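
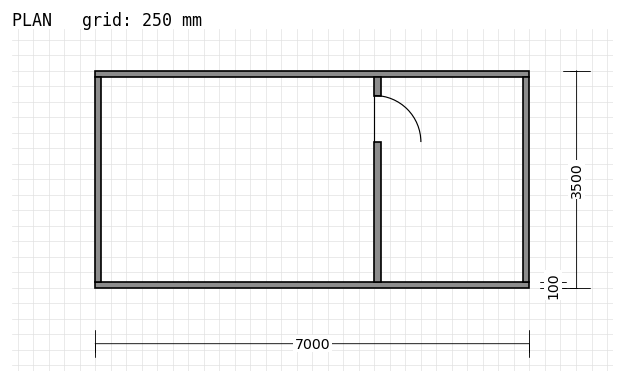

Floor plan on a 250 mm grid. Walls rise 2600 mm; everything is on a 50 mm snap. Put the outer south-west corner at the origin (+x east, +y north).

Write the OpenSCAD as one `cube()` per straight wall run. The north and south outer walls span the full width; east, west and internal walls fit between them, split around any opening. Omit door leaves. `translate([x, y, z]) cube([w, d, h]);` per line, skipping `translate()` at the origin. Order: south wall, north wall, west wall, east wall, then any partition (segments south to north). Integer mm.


cube([7000, 100, 2600]);
translate([0, 3400, 0]) cube([7000, 100, 2600]);
translate([0, 100, 0]) cube([100, 3300, 2600]);
translate([6900, 100, 0]) cube([100, 3300, 2600]);
translate([4500, 100, 0]) cube([100, 2250, 2600]);
translate([4500, 3100, 0]) cube([100, 300, 2600]);


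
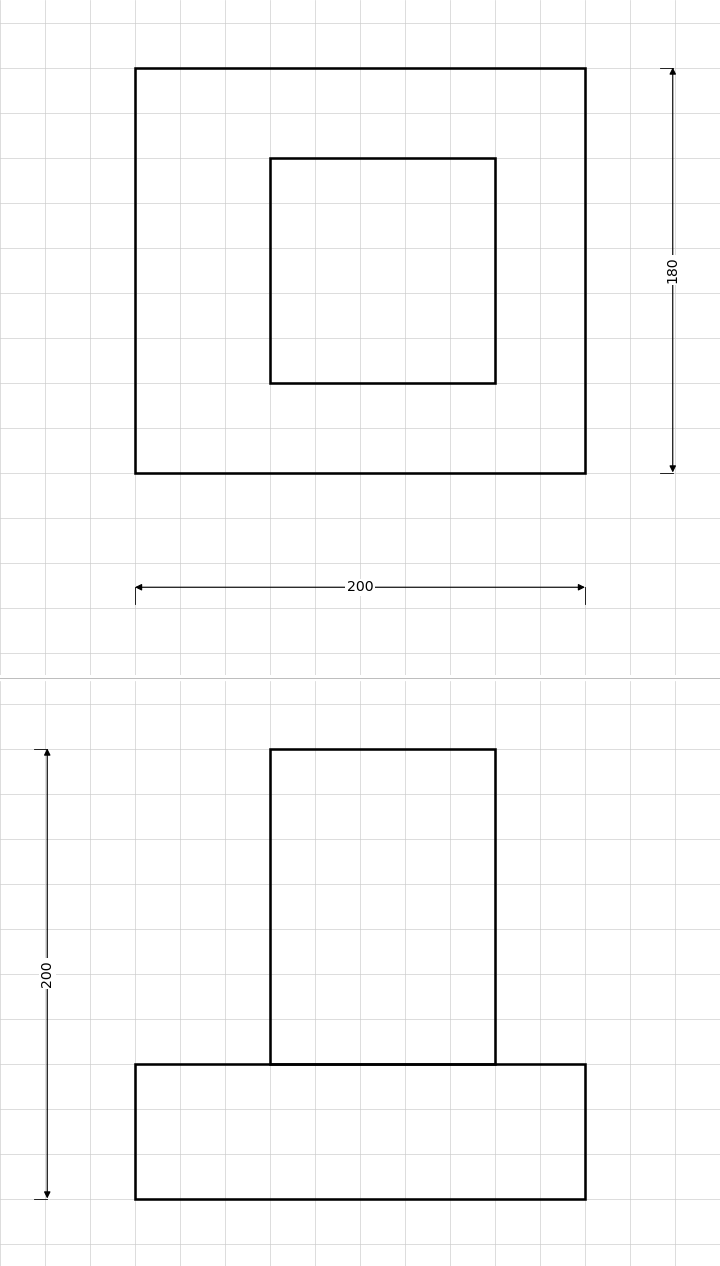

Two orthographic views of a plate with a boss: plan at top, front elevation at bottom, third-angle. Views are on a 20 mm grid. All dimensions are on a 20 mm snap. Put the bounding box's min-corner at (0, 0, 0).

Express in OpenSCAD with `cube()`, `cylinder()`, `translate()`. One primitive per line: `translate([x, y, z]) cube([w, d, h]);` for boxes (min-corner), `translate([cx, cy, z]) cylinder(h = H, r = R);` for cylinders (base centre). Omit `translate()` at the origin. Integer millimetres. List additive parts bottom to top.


cube([200, 180, 60]);
translate([60, 40, 60]) cube([100, 100, 140]);


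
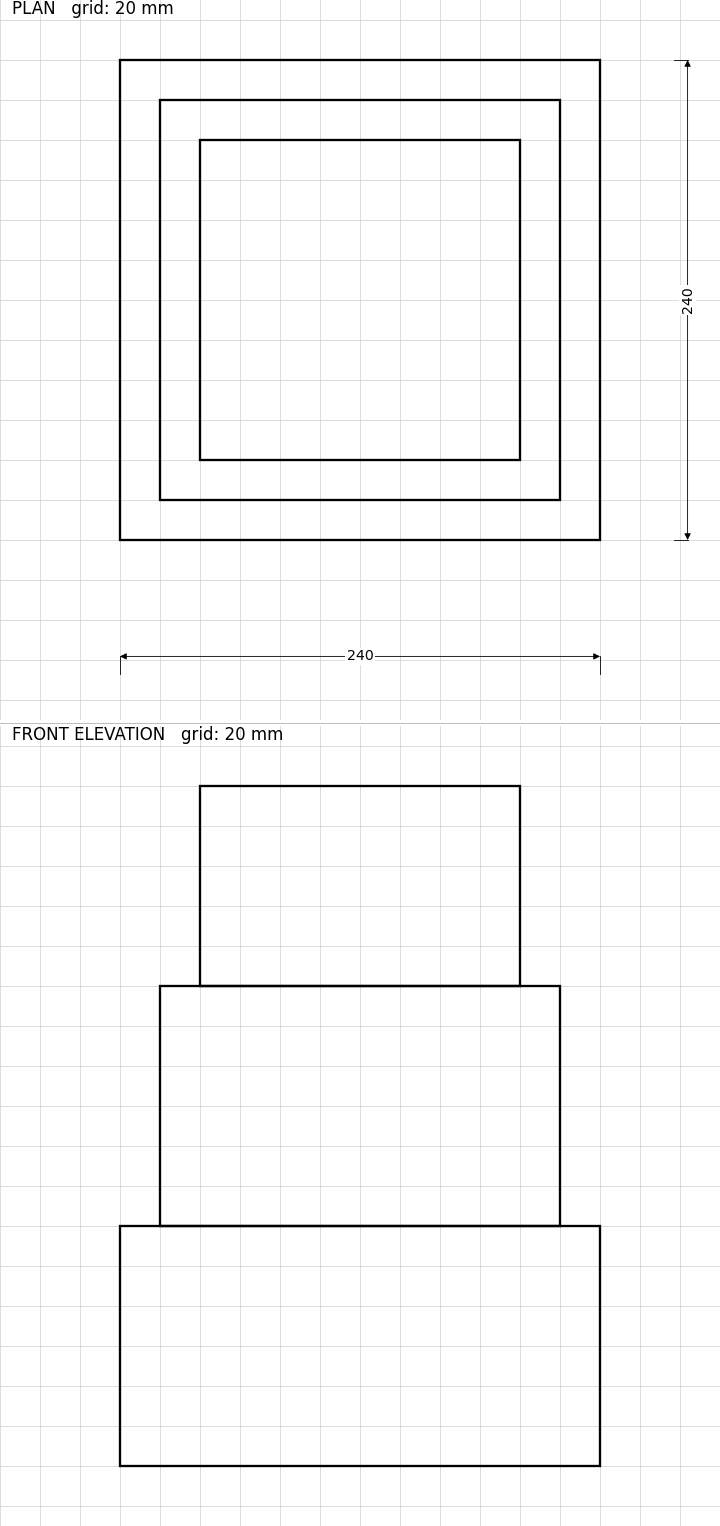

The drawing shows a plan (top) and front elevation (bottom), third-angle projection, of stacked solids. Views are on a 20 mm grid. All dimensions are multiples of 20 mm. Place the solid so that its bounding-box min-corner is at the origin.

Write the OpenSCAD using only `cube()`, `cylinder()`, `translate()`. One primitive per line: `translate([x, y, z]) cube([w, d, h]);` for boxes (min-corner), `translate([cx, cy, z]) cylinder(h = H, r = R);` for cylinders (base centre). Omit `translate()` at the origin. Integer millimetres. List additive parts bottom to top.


cube([240, 240, 120]);
translate([20, 20, 120]) cube([200, 200, 120]);
translate([40, 40, 240]) cube([160, 160, 100]);


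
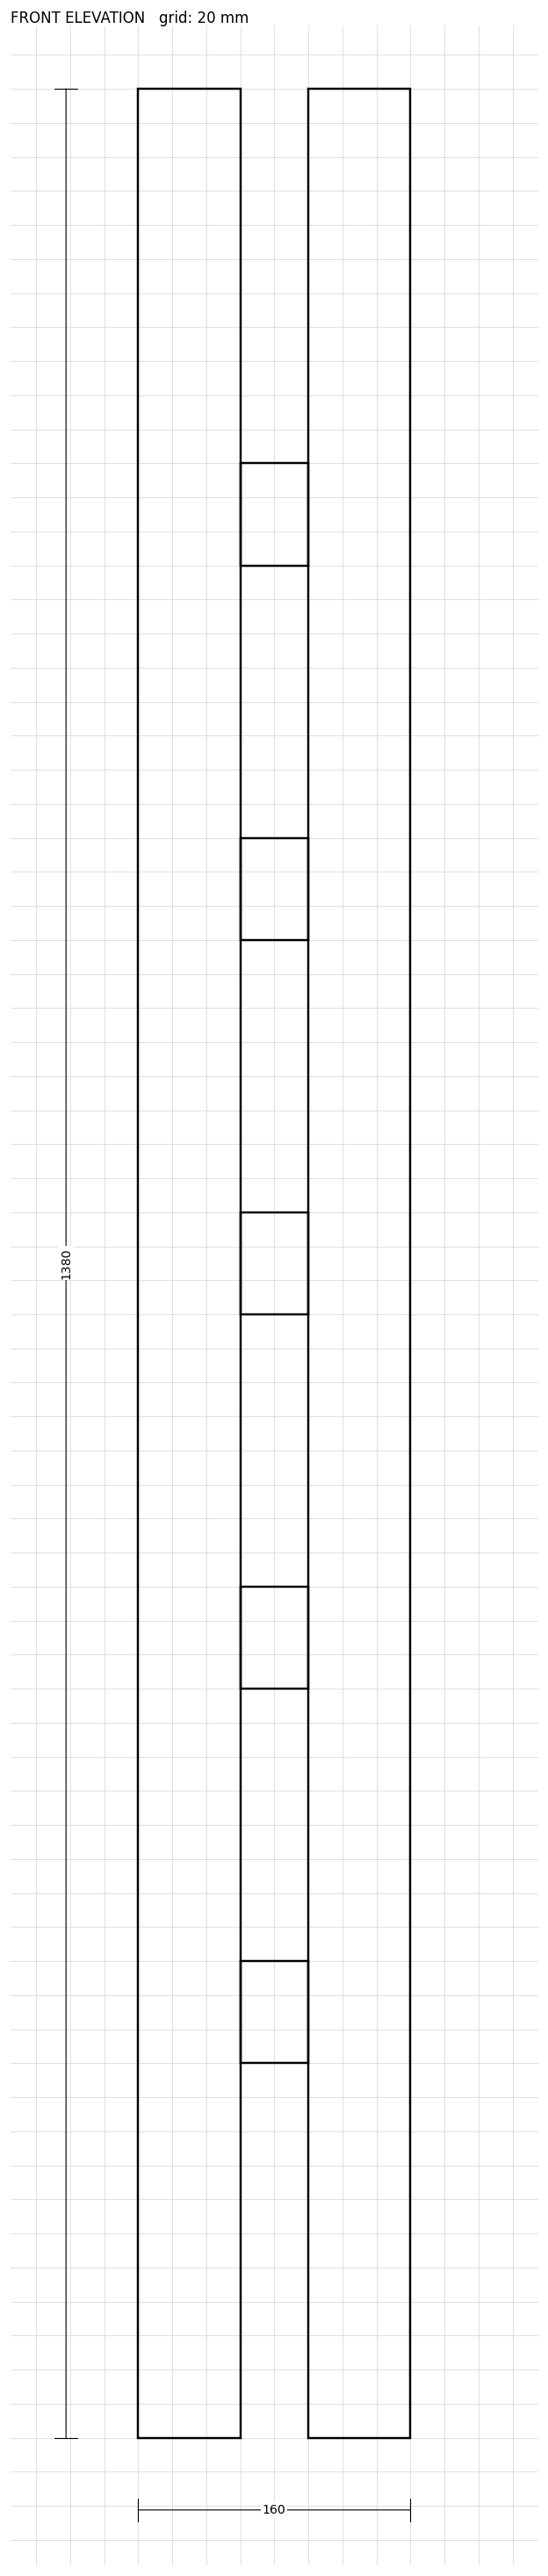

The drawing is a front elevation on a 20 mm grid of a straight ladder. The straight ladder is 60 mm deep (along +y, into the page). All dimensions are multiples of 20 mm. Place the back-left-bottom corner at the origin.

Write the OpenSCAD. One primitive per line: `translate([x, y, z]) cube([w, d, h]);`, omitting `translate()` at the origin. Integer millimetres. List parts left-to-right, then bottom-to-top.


cube([60, 60, 1380]);
translate([60, 0, 220]) cube([40, 60, 60]);
translate([60, 0, 440]) cube([40, 60, 60]);
translate([60, 0, 660]) cube([40, 60, 60]);
translate([60, 0, 880]) cube([40, 60, 60]);
translate([60, 0, 1100]) cube([40, 60, 60]);
translate([100, 0, 0]) cube([60, 60, 1380]);


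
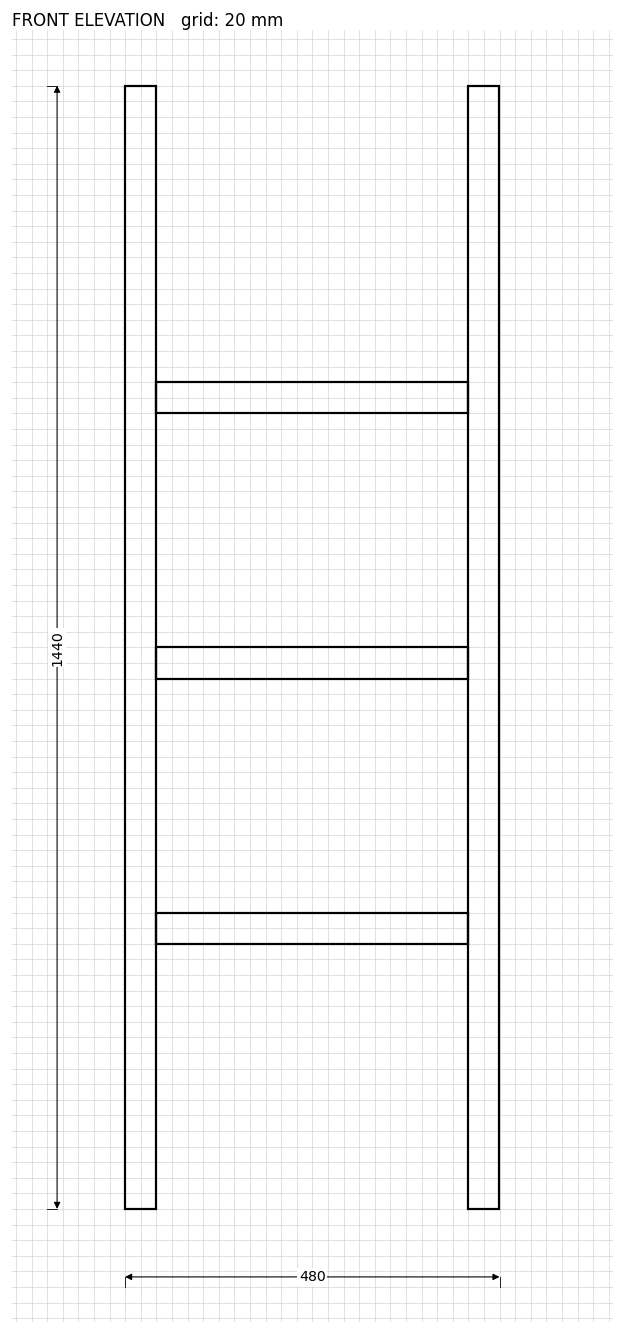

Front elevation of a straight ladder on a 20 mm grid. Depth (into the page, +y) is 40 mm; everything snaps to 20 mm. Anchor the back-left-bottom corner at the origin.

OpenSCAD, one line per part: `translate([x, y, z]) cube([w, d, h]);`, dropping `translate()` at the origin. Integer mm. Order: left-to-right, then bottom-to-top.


cube([40, 40, 1440]);
translate([40, 0, 340]) cube([400, 40, 40]);
translate([40, 0, 680]) cube([400, 40, 40]);
translate([40, 0, 1020]) cube([400, 40, 40]);
translate([440, 0, 0]) cube([40, 40, 1440]);


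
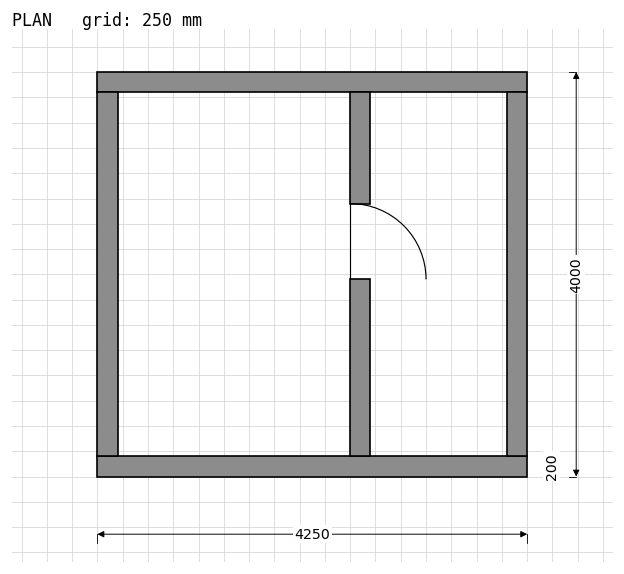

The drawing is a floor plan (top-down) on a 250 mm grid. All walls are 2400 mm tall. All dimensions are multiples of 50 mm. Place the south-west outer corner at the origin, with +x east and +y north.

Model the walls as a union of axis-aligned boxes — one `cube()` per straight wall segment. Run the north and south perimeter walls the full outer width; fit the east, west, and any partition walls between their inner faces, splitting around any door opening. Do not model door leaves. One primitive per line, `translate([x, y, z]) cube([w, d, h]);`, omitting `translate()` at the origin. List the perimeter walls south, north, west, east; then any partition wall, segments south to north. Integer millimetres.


cube([4250, 200, 2400]);
translate([0, 3800, 0]) cube([4250, 200, 2400]);
translate([0, 200, 0]) cube([200, 3600, 2400]);
translate([4050, 200, 0]) cube([200, 3600, 2400]);
translate([2500, 200, 0]) cube([200, 1750, 2400]);
translate([2500, 2700, 0]) cube([200, 1100, 2400]);


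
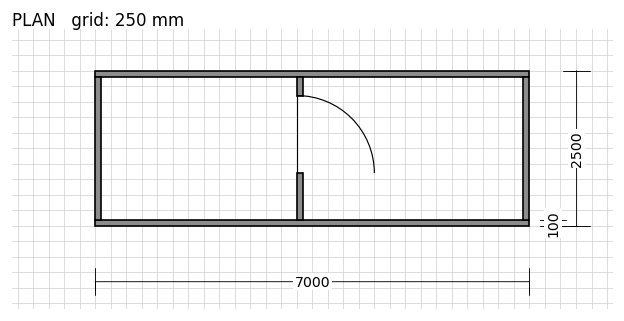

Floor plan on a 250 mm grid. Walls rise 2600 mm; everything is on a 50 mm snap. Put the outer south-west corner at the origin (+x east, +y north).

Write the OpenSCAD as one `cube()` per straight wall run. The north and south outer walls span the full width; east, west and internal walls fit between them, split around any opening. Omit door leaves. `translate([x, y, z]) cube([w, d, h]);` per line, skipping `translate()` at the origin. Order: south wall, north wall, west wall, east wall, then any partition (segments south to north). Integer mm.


cube([7000, 100, 2600]);
translate([0, 2400, 0]) cube([7000, 100, 2600]);
translate([0, 100, 0]) cube([100, 2300, 2600]);
translate([6900, 100, 0]) cube([100, 2300, 2600]);
translate([3250, 100, 0]) cube([100, 750, 2600]);
translate([3250, 2100, 0]) cube([100, 300, 2600]);


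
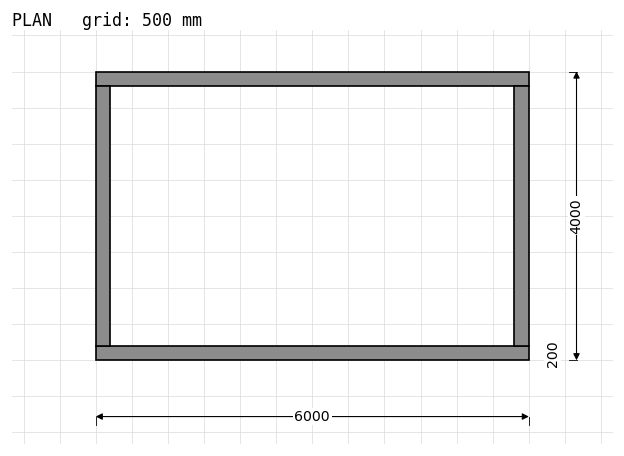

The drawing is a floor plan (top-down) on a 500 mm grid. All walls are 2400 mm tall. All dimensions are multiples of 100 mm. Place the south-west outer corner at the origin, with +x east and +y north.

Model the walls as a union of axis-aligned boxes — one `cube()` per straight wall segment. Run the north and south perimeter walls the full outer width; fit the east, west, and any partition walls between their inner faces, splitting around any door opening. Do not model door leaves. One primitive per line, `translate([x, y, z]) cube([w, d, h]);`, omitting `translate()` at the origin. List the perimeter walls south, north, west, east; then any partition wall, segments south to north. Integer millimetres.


cube([6000, 200, 2400]);
translate([0, 3800, 0]) cube([6000, 200, 2400]);
translate([0, 200, 0]) cube([200, 3600, 2400]);
translate([5800, 200, 0]) cube([200, 3600, 2400]);


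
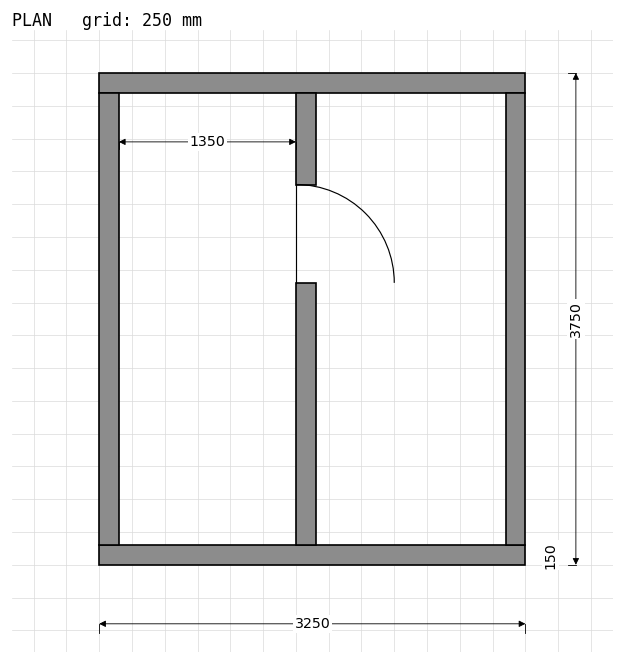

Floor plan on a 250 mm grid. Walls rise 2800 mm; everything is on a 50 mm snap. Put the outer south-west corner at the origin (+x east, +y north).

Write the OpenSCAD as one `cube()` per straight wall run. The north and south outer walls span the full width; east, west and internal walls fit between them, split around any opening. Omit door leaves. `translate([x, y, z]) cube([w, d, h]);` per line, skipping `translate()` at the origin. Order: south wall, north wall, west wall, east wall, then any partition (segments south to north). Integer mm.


cube([3250, 150, 2800]);
translate([0, 3600, 0]) cube([3250, 150, 2800]);
translate([0, 150, 0]) cube([150, 3450, 2800]);
translate([3100, 150, 0]) cube([150, 3450, 2800]);
translate([1500, 150, 0]) cube([150, 2000, 2800]);
translate([1500, 2900, 0]) cube([150, 700, 2800]);


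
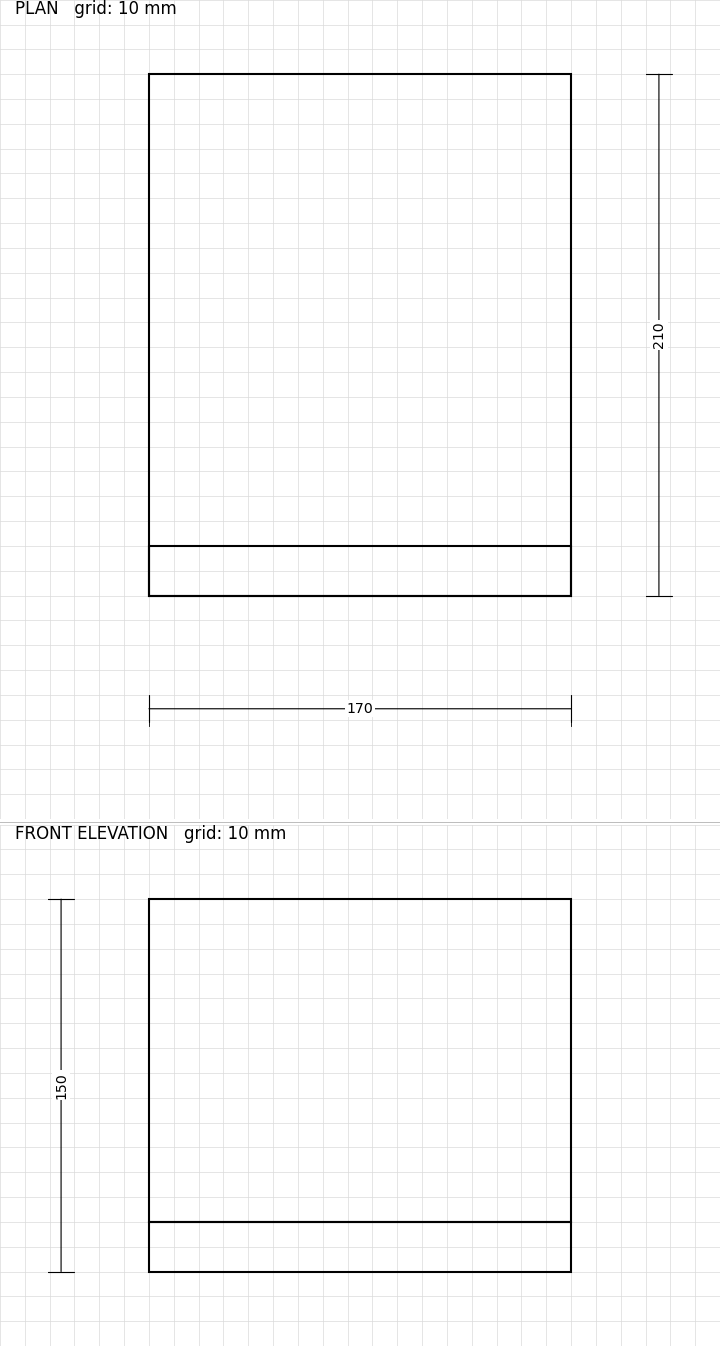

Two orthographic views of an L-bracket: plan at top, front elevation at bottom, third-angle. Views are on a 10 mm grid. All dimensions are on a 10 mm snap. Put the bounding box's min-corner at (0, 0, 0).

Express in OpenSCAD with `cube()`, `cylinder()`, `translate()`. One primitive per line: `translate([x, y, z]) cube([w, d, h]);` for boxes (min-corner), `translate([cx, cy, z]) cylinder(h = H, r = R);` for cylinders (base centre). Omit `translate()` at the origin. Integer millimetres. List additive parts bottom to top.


cube([170, 210, 20]);
translate([0, 0, 20]) cube([170, 20, 130]);


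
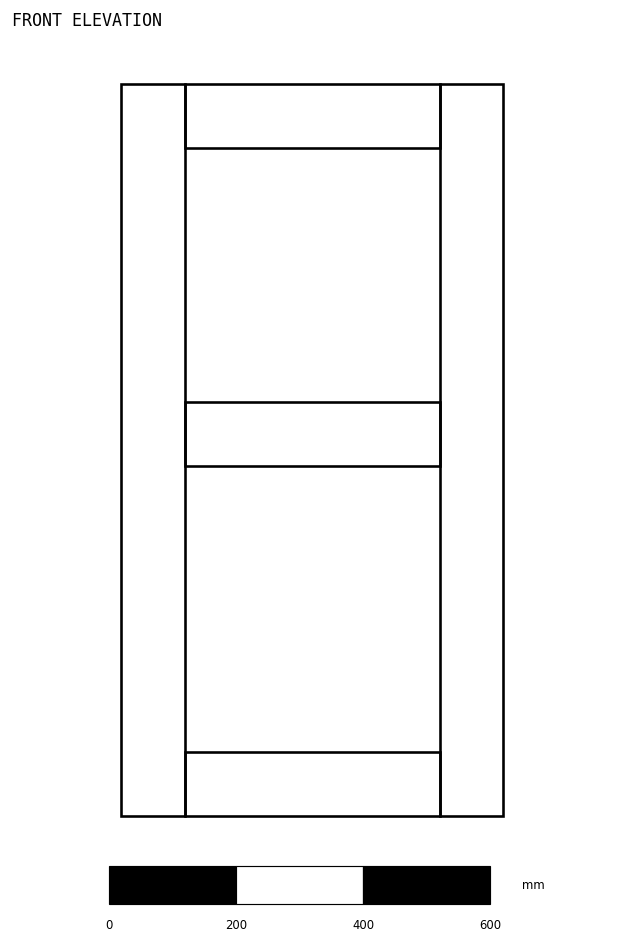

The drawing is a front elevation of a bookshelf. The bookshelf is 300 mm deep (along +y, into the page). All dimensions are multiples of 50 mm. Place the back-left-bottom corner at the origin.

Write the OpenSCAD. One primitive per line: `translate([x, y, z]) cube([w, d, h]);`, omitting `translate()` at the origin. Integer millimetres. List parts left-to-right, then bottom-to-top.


cube([100, 300, 1150]);
translate([100, 0, 0]) cube([400, 300, 100]);
translate([100, 0, 550]) cube([400, 300, 100]);
translate([100, 0, 1050]) cube([400, 300, 100]);
translate([500, 0, 0]) cube([100, 300, 1150]);


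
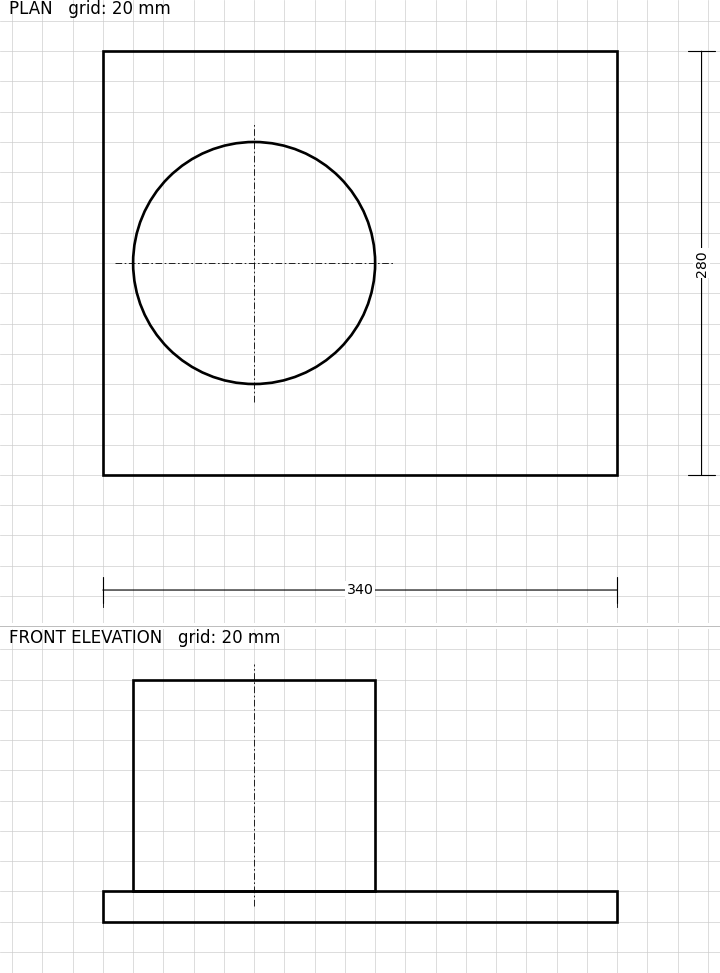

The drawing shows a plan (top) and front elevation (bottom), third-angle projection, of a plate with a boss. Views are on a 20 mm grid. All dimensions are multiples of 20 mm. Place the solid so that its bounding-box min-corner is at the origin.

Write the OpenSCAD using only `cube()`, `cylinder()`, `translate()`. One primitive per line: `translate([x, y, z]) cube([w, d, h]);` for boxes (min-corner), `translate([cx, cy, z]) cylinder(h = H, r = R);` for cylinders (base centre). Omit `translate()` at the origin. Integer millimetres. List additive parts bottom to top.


cube([340, 280, 20]);
translate([100, 140, 20]) cylinder(h = 140, r = 80);


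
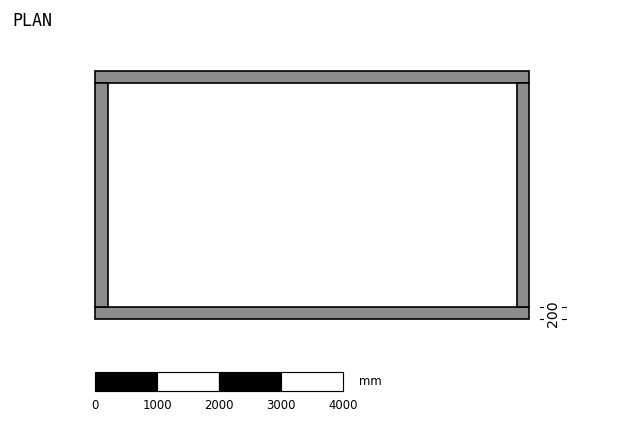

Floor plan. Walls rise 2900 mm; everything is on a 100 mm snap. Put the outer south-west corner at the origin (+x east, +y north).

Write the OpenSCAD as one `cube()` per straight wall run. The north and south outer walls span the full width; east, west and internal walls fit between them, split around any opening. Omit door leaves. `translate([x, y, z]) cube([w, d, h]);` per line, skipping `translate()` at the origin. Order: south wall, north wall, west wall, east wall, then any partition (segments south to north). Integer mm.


cube([7000, 200, 2900]);
translate([0, 3800, 0]) cube([7000, 200, 2900]);
translate([0, 200, 0]) cube([200, 3600, 2900]);
translate([6800, 200, 0]) cube([200, 3600, 2900]);


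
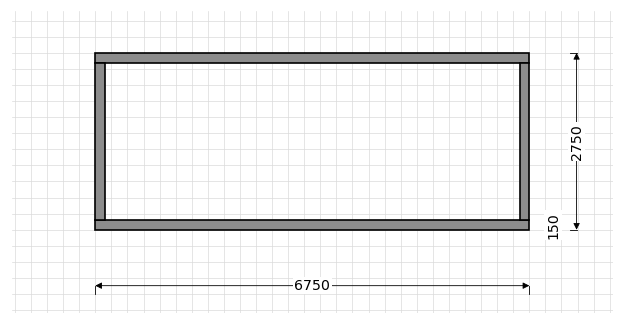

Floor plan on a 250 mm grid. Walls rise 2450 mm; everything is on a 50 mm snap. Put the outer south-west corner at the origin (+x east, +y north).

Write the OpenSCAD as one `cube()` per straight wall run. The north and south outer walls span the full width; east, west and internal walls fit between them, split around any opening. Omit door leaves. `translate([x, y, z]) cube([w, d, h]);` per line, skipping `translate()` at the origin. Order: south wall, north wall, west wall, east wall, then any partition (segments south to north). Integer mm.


cube([6750, 150, 2450]);
translate([0, 2600, 0]) cube([6750, 150, 2450]);
translate([0, 150, 0]) cube([150, 2450, 2450]);
translate([6600, 150, 0]) cube([150, 2450, 2450]);


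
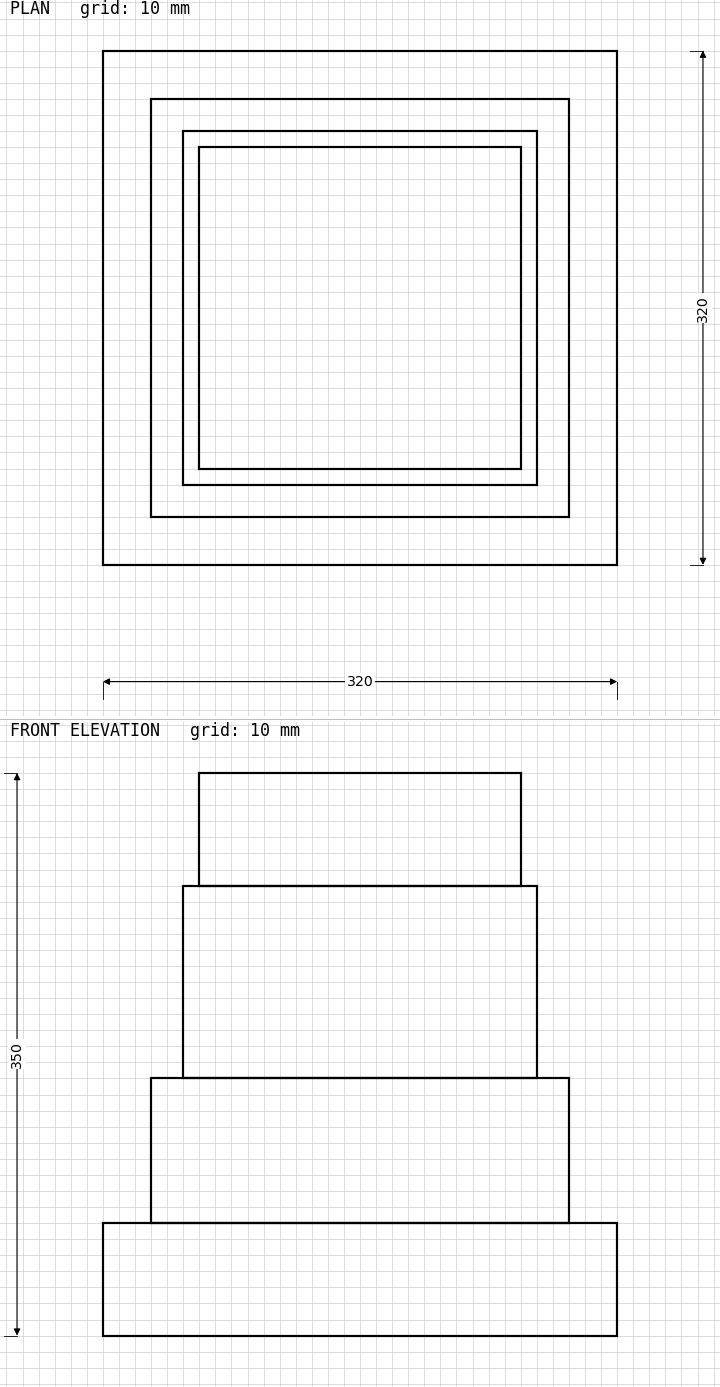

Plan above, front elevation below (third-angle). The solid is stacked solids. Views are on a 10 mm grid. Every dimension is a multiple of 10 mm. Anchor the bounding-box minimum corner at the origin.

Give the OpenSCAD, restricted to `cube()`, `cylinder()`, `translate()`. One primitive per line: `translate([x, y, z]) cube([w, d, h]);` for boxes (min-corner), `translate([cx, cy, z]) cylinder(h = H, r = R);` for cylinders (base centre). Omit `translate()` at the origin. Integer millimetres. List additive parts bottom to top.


cube([320, 320, 70]);
translate([30, 30, 70]) cube([260, 260, 90]);
translate([50, 50, 160]) cube([220, 220, 120]);
translate([60, 60, 280]) cube([200, 200, 70]);


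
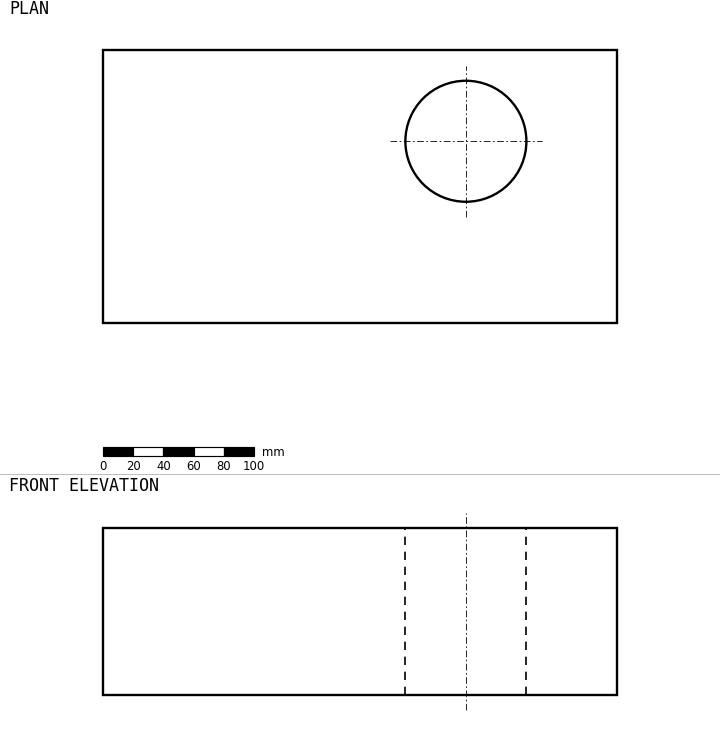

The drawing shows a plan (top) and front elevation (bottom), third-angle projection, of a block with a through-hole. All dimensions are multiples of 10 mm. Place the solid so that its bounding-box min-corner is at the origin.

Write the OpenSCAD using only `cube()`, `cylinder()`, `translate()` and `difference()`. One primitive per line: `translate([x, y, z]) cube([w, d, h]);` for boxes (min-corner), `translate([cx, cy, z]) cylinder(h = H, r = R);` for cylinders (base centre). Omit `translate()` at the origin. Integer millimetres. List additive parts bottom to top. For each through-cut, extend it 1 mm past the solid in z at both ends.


difference() {
  cube([340, 180, 110]);
  translate([240, 120, -1]) cylinder(h = 112, r = 40);
}


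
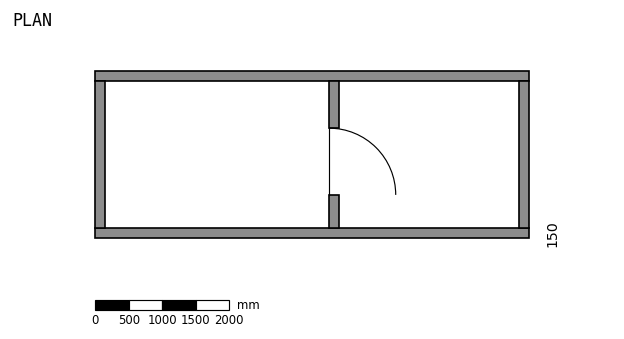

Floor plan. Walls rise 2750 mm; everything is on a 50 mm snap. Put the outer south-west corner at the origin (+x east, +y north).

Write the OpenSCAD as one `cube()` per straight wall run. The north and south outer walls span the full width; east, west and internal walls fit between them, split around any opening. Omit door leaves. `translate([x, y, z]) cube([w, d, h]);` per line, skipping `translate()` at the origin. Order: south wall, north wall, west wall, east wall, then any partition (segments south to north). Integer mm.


cube([6500, 150, 2750]);
translate([0, 2350, 0]) cube([6500, 150, 2750]);
translate([0, 150, 0]) cube([150, 2200, 2750]);
translate([6350, 150, 0]) cube([150, 2200, 2750]);
translate([3500, 150, 0]) cube([150, 500, 2750]);
translate([3500, 1650, 0]) cube([150, 700, 2750]);


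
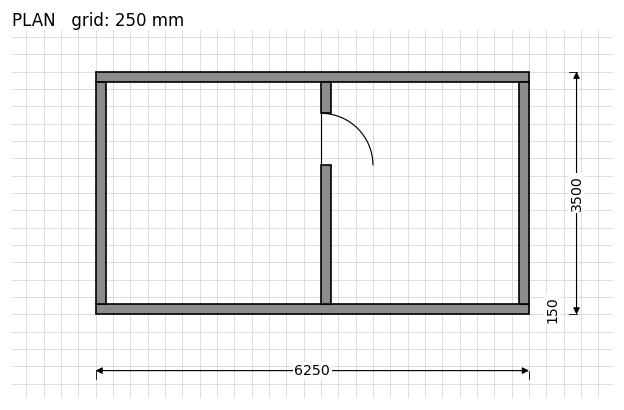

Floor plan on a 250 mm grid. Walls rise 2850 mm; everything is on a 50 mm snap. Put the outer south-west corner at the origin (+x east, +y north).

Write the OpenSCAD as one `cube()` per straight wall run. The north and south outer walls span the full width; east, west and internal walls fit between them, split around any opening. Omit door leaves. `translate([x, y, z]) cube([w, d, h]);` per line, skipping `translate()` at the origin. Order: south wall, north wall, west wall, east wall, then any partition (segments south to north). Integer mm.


cube([6250, 150, 2850]);
translate([0, 3350, 0]) cube([6250, 150, 2850]);
translate([0, 150, 0]) cube([150, 3200, 2850]);
translate([6100, 150, 0]) cube([150, 3200, 2850]);
translate([3250, 150, 0]) cube([150, 2000, 2850]);
translate([3250, 2900, 0]) cube([150, 450, 2850]);


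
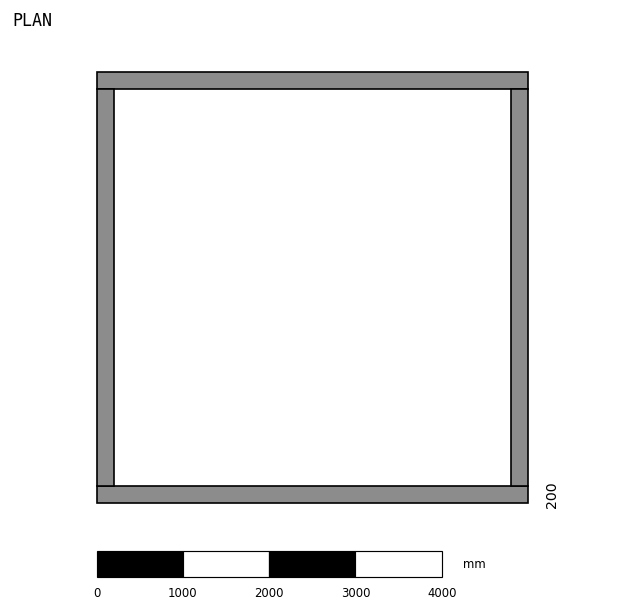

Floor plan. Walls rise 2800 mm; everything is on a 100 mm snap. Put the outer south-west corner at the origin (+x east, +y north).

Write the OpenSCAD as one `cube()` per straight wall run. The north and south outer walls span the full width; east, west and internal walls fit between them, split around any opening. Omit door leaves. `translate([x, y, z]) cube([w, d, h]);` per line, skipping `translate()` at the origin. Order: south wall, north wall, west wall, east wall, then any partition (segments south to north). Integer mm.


cube([5000, 200, 2800]);
translate([0, 4800, 0]) cube([5000, 200, 2800]);
translate([0, 200, 0]) cube([200, 4600, 2800]);
translate([4800, 200, 0]) cube([200, 4600, 2800]);


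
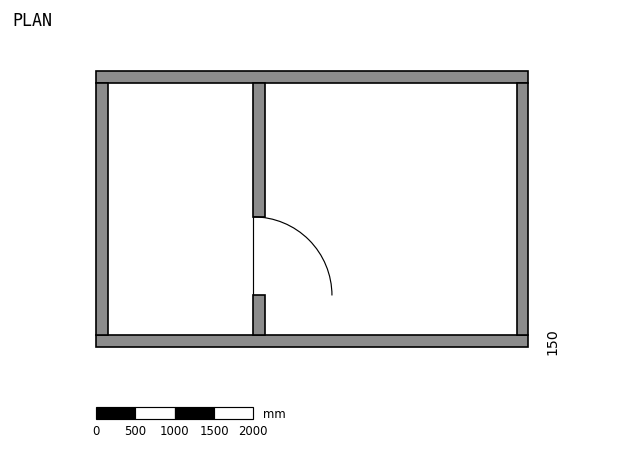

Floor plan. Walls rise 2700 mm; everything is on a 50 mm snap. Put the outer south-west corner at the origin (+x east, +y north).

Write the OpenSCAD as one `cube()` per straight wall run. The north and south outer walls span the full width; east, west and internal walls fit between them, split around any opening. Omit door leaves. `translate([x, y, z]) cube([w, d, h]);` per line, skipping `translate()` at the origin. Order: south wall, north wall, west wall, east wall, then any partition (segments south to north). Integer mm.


cube([5500, 150, 2700]);
translate([0, 3350, 0]) cube([5500, 150, 2700]);
translate([0, 150, 0]) cube([150, 3200, 2700]);
translate([5350, 150, 0]) cube([150, 3200, 2700]);
translate([2000, 150, 0]) cube([150, 500, 2700]);
translate([2000, 1650, 0]) cube([150, 1700, 2700]);


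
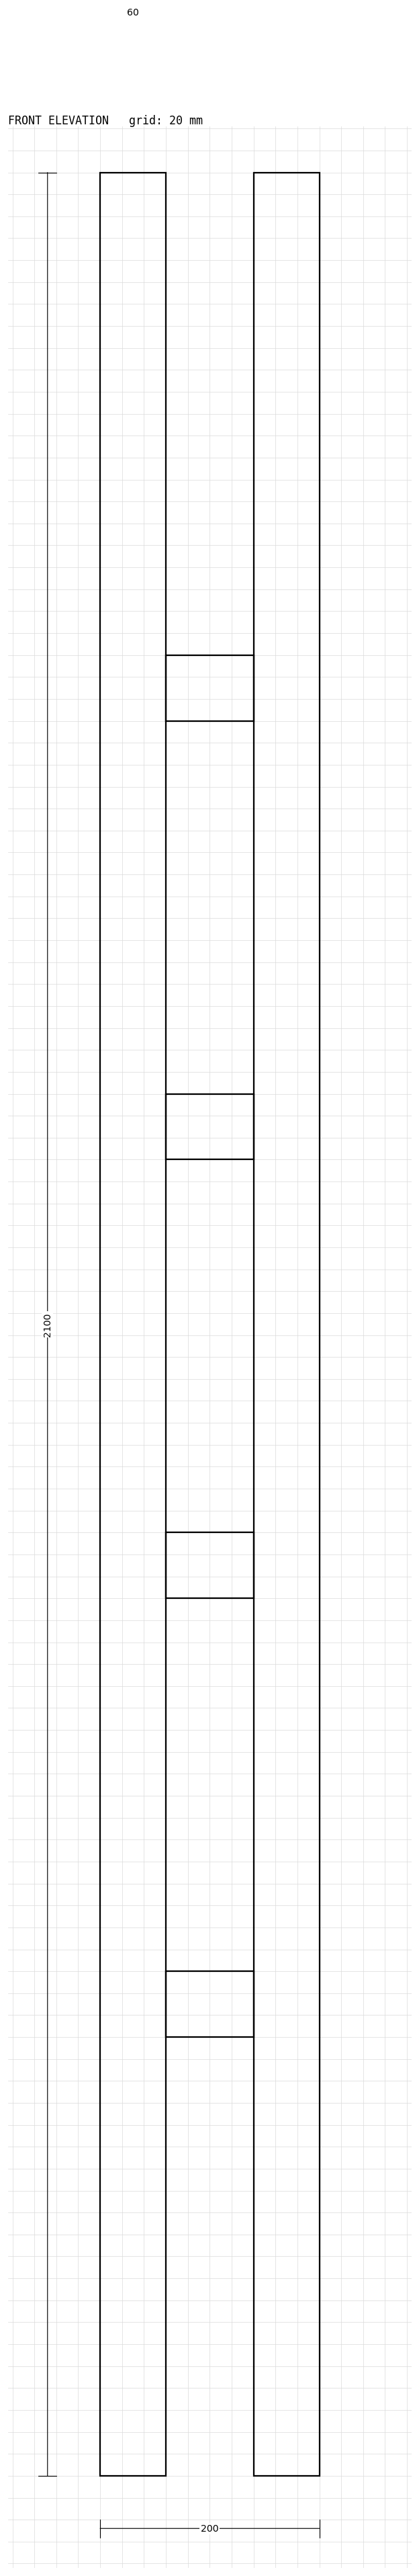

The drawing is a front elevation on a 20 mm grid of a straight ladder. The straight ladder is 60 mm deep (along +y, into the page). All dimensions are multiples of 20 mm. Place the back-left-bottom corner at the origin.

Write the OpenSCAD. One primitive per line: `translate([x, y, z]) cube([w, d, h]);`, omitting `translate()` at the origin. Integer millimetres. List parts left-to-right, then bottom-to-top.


cube([60, 60, 2100]);
translate([60, 0, 400]) cube([80, 60, 60]);
translate([60, 0, 800]) cube([80, 60, 60]);
translate([60, 0, 1200]) cube([80, 60, 60]);
translate([60, 0, 1600]) cube([80, 60, 60]);
translate([140, 0, 0]) cube([60, 60, 2100]);


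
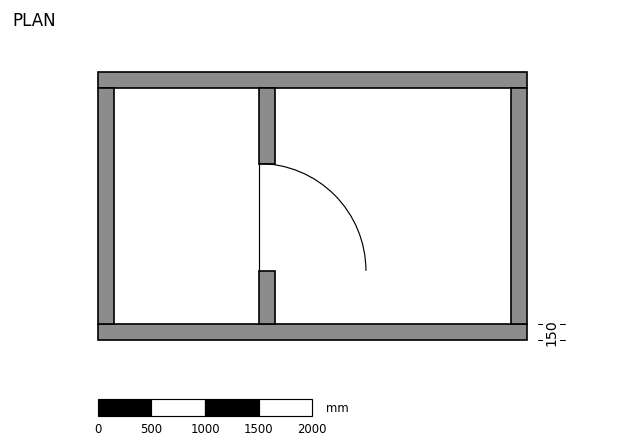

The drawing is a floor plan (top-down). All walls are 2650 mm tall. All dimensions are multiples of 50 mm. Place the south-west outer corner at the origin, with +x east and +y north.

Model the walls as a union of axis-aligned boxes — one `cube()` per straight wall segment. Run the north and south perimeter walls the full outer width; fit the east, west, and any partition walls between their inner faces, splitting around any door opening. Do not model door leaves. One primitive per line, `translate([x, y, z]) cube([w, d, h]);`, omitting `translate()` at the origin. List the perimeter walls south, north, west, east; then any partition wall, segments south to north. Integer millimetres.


cube([4000, 150, 2650]);
translate([0, 2350, 0]) cube([4000, 150, 2650]);
translate([0, 150, 0]) cube([150, 2200, 2650]);
translate([3850, 150, 0]) cube([150, 2200, 2650]);
translate([1500, 150, 0]) cube([150, 500, 2650]);
translate([1500, 1650, 0]) cube([150, 700, 2650]);


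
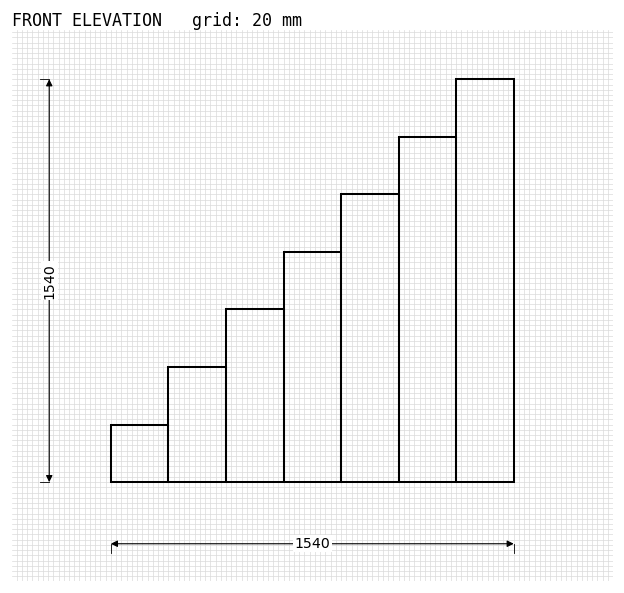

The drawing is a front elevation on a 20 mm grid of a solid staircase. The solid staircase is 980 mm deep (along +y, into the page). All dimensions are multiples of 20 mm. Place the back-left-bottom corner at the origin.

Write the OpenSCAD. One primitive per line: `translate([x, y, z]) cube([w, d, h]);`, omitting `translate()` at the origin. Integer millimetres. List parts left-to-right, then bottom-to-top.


cube([220, 980, 220]);
translate([220, 0, 0]) cube([220, 980, 440]);
translate([440, 0, 0]) cube([220, 980, 660]);
translate([660, 0, 0]) cube([220, 980, 880]);
translate([880, 0, 0]) cube([220, 980, 1100]);
translate([1100, 0, 0]) cube([220, 980, 1320]);
translate([1320, 0, 0]) cube([220, 980, 1540]);


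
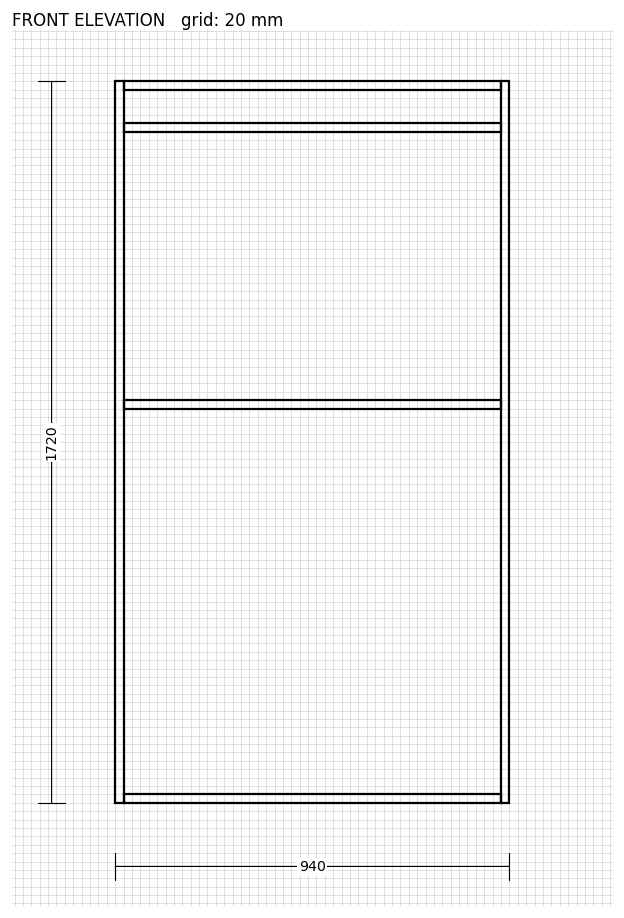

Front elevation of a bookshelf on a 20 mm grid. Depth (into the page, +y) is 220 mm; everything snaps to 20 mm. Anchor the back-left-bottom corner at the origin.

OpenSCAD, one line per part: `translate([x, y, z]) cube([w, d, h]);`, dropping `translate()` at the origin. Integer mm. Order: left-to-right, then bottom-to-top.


cube([20, 220, 1720]);
translate([20, 0, 0]) cube([900, 220, 20]);
translate([20, 0, 940]) cube([900, 220, 20]);
translate([20, 0, 1600]) cube([900, 220, 20]);
translate([20, 0, 1700]) cube([900, 220, 20]);
translate([920, 0, 0]) cube([20, 220, 1720]);


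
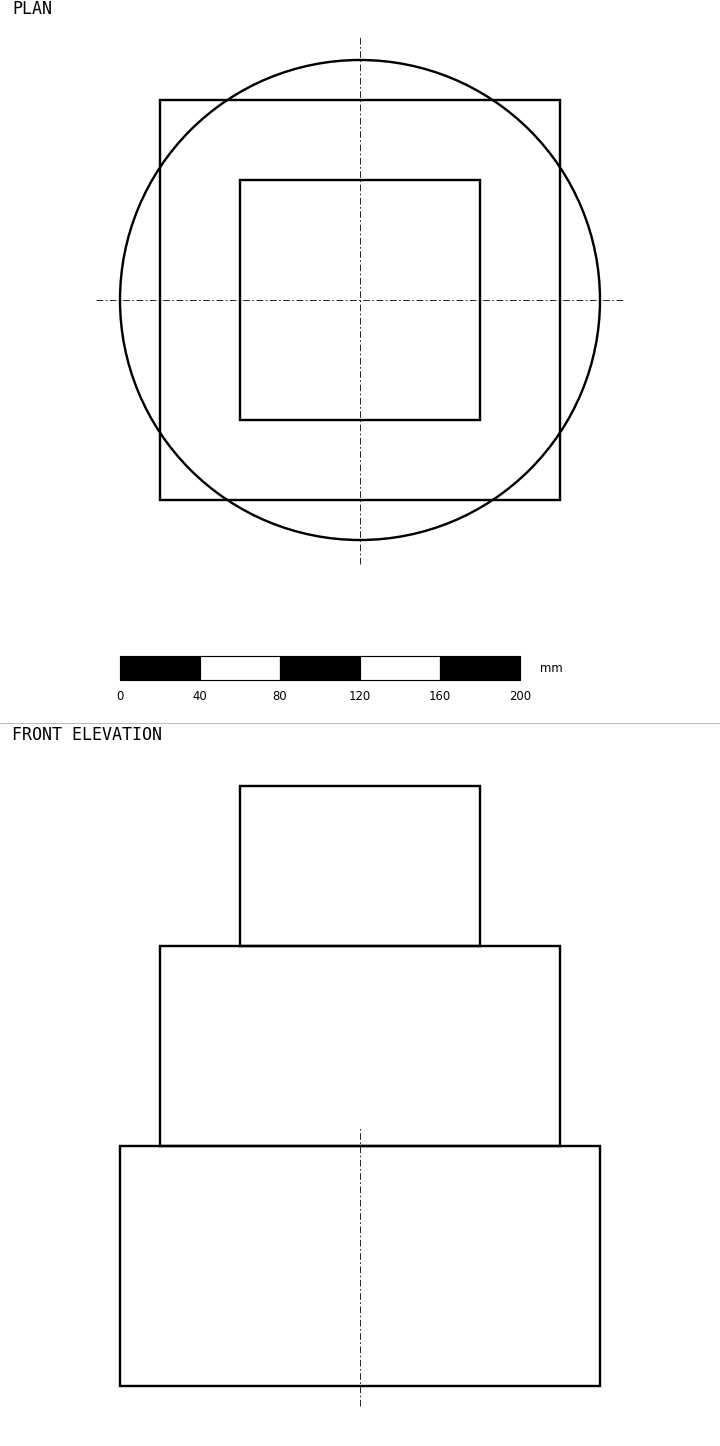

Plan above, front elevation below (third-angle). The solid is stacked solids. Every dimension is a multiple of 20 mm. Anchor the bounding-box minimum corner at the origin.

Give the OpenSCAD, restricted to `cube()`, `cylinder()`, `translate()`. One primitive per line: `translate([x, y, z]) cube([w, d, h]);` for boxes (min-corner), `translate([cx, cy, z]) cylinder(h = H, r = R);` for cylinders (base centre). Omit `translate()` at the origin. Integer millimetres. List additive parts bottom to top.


translate([120, 120, 0]) cylinder(h = 120, r = 120);
translate([20, 20, 120]) cube([200, 200, 100]);
translate([60, 60, 220]) cube([120, 120, 80]);


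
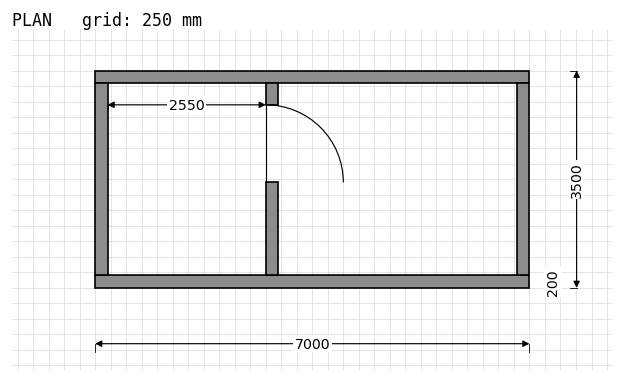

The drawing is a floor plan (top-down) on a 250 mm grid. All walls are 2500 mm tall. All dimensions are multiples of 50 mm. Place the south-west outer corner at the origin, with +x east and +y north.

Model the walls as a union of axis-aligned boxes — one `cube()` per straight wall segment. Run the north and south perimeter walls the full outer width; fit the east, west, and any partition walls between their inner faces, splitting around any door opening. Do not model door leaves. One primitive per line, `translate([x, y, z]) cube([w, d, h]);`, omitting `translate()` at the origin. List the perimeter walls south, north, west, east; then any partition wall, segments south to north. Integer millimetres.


cube([7000, 200, 2500]);
translate([0, 3300, 0]) cube([7000, 200, 2500]);
translate([0, 200, 0]) cube([200, 3100, 2500]);
translate([6800, 200, 0]) cube([200, 3100, 2500]);
translate([2750, 200, 0]) cube([200, 1500, 2500]);
translate([2750, 2950, 0]) cube([200, 350, 2500]);


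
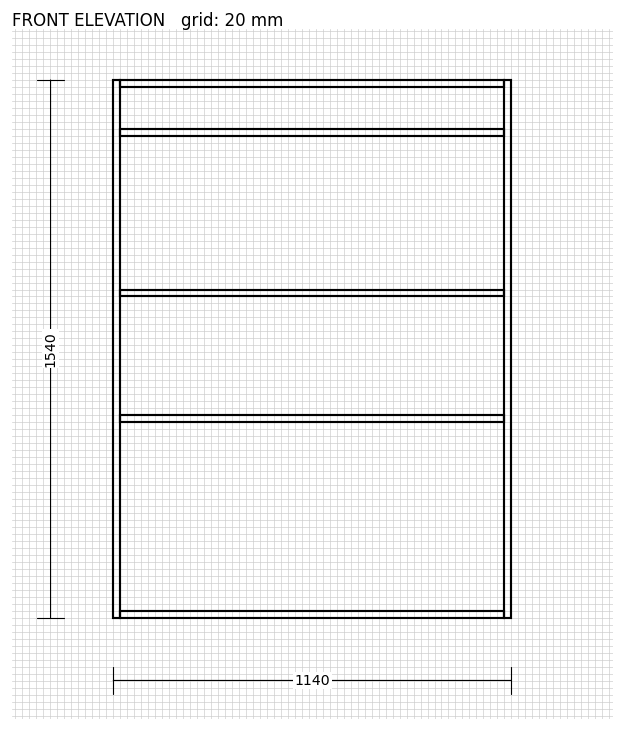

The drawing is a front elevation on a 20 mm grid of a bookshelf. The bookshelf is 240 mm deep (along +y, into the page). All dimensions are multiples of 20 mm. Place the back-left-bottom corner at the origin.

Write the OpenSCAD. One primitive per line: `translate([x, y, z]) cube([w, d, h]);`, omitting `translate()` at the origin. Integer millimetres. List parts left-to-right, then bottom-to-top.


cube([20, 240, 1540]);
translate([20, 0, 0]) cube([1100, 240, 20]);
translate([20, 0, 560]) cube([1100, 240, 20]);
translate([20, 0, 920]) cube([1100, 240, 20]);
translate([20, 0, 1380]) cube([1100, 240, 20]);
translate([20, 0, 1520]) cube([1100, 240, 20]);
translate([1120, 0, 0]) cube([20, 240, 1540]);


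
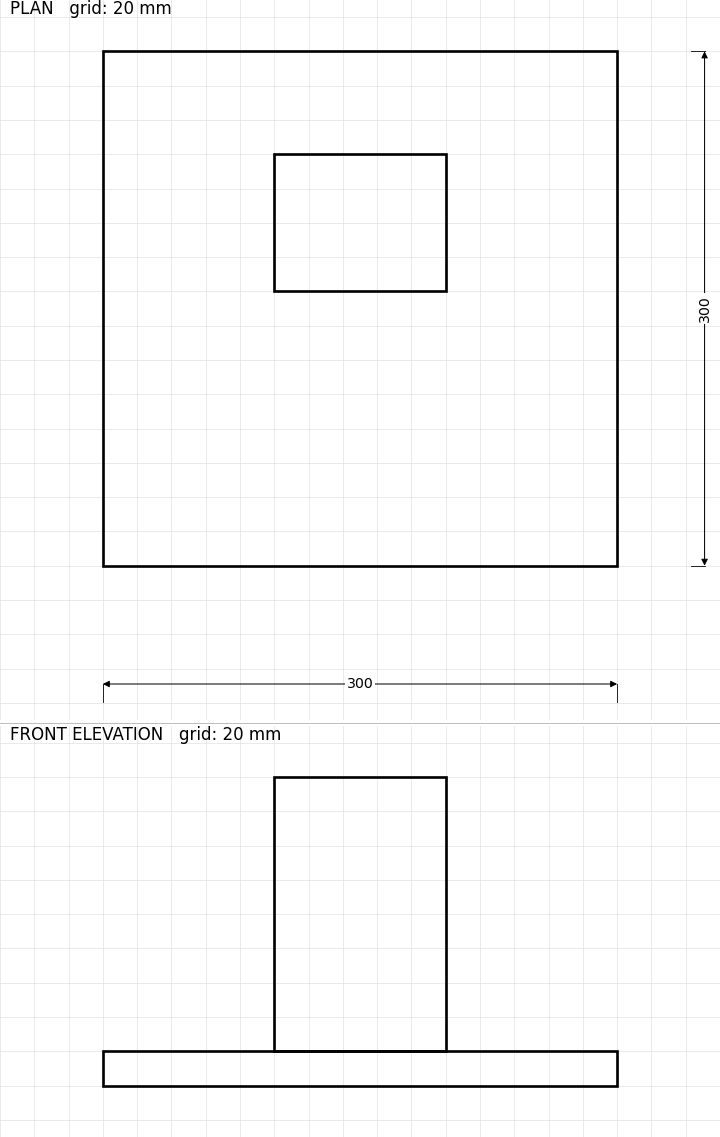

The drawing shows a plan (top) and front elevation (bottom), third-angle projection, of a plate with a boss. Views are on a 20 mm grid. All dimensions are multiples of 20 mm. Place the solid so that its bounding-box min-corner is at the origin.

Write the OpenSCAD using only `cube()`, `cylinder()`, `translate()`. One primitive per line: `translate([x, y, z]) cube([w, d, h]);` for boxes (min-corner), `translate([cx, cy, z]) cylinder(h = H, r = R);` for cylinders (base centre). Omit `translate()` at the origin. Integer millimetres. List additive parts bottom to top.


cube([300, 300, 20]);
translate([100, 160, 20]) cube([100, 80, 160]);


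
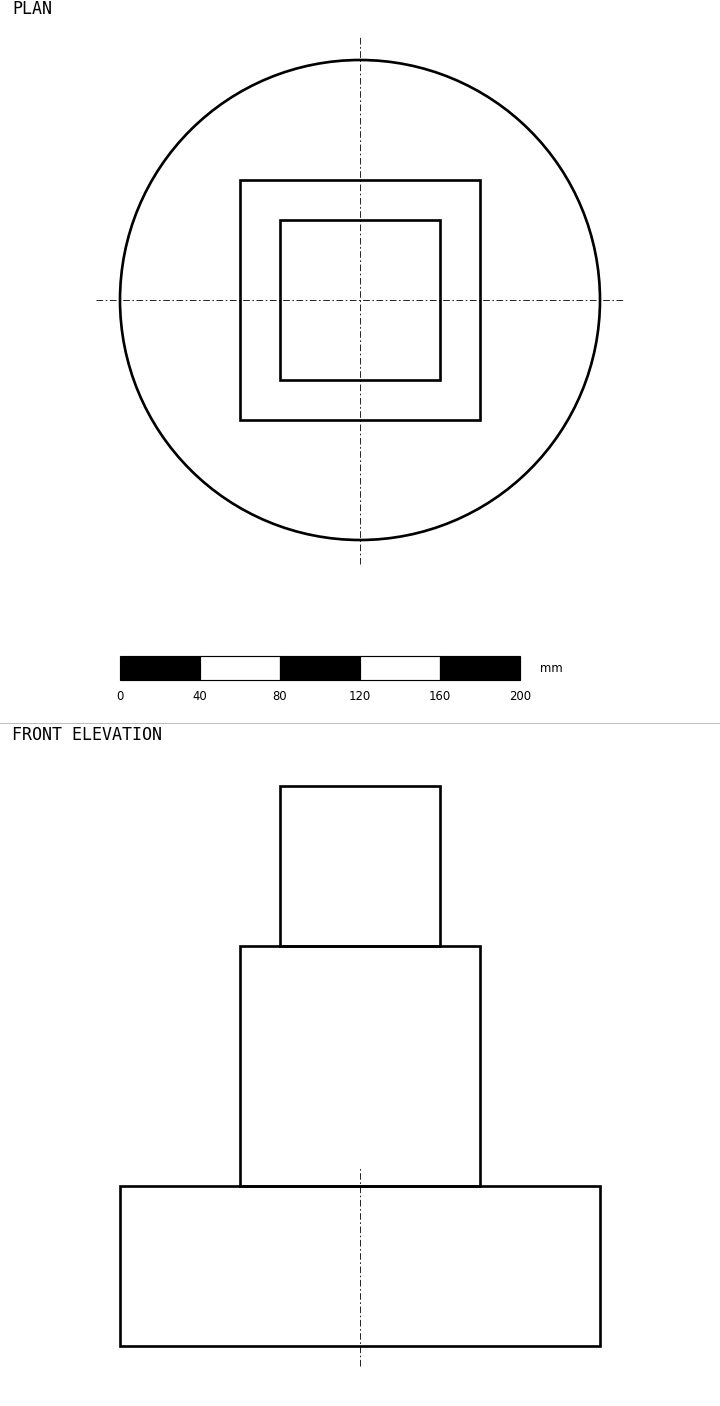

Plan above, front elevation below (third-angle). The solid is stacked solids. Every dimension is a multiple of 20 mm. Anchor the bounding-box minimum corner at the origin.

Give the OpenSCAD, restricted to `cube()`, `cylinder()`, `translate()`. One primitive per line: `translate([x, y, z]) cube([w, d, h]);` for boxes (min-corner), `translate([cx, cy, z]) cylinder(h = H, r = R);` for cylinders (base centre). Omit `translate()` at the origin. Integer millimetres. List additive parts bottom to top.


translate([120, 120, 0]) cylinder(h = 80, r = 120);
translate([60, 60, 80]) cube([120, 120, 120]);
translate([80, 80, 200]) cube([80, 80, 80]);


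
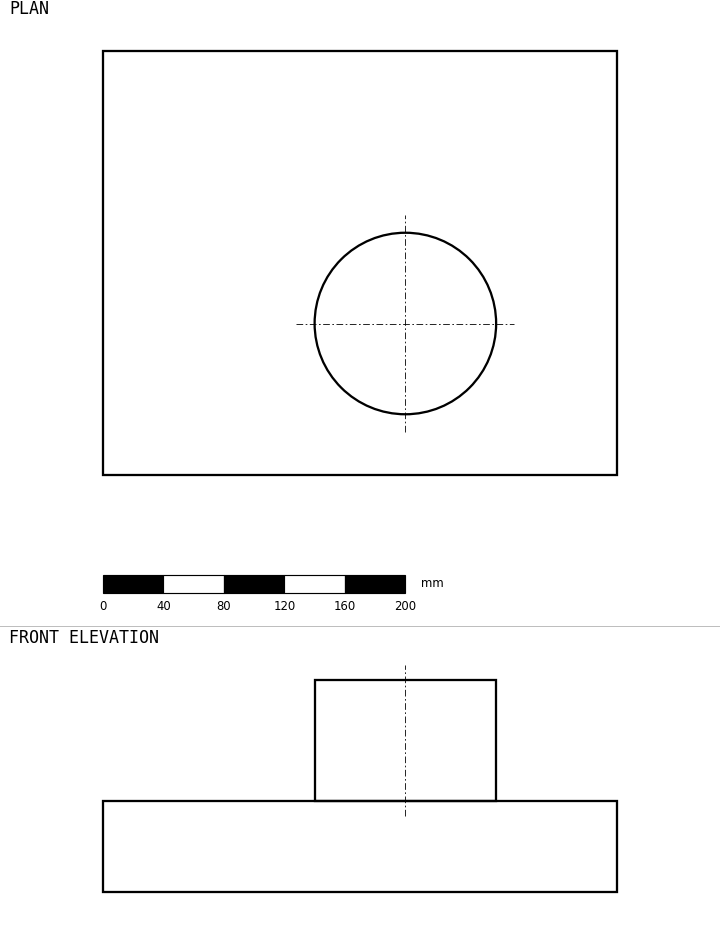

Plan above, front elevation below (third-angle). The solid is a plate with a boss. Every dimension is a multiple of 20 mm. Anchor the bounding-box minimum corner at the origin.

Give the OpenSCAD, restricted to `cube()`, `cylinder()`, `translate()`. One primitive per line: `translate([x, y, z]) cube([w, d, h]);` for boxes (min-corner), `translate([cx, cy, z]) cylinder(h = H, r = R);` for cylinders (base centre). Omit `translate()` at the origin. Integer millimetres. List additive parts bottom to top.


cube([340, 280, 60]);
translate([200, 100, 60]) cylinder(h = 80, r = 60);


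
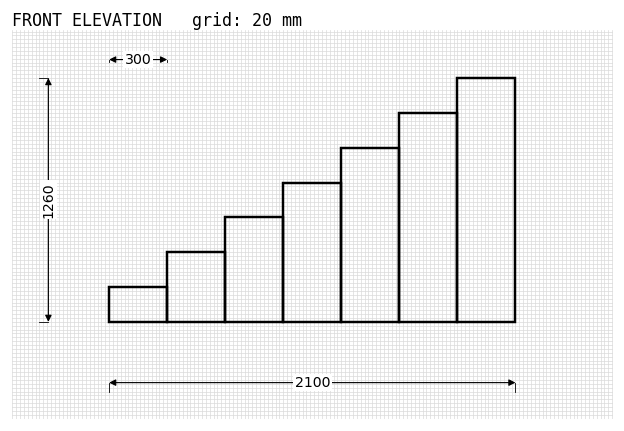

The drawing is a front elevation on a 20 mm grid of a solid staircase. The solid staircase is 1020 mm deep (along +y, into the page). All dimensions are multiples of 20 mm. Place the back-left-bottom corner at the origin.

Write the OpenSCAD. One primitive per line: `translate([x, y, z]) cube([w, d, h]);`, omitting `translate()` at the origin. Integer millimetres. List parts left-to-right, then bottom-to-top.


cube([300, 1020, 180]);
translate([300, 0, 0]) cube([300, 1020, 360]);
translate([600, 0, 0]) cube([300, 1020, 540]);
translate([900, 0, 0]) cube([300, 1020, 720]);
translate([1200, 0, 0]) cube([300, 1020, 900]);
translate([1500, 0, 0]) cube([300, 1020, 1080]);
translate([1800, 0, 0]) cube([300, 1020, 1260]);


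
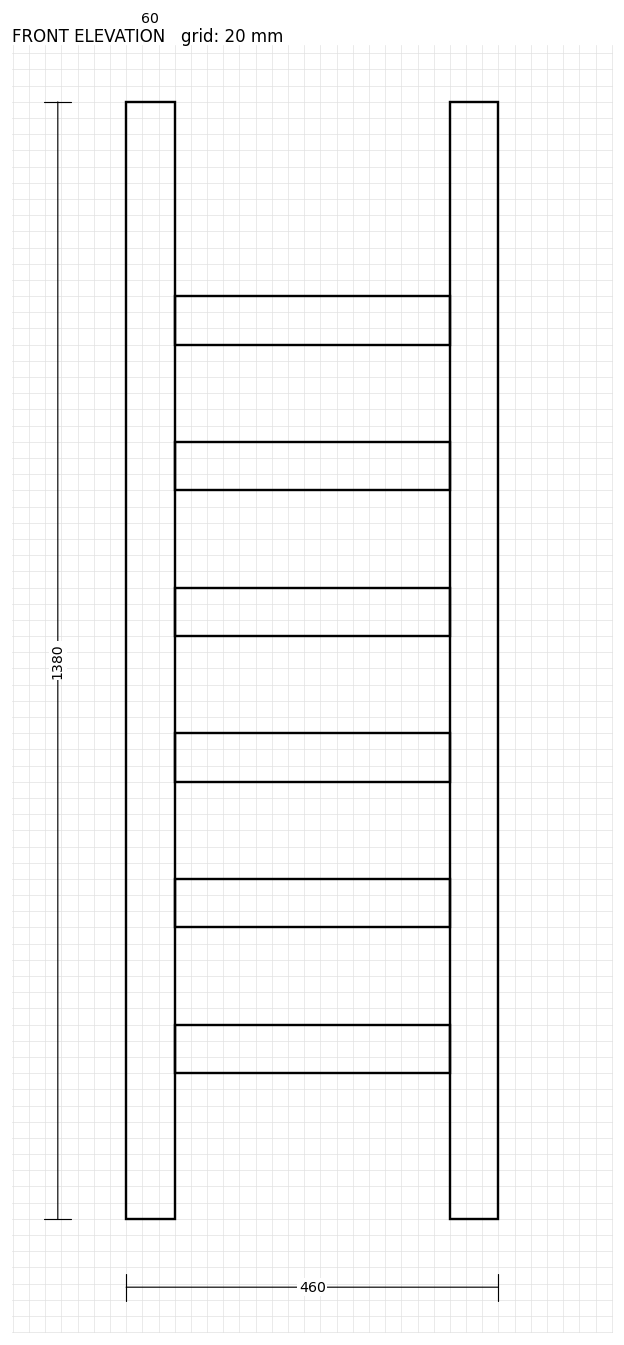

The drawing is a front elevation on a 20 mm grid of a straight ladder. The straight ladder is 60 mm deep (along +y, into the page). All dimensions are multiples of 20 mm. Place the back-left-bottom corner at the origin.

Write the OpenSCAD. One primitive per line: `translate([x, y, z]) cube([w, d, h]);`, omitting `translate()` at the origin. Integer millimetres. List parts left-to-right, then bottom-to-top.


cube([60, 60, 1380]);
translate([60, 0, 180]) cube([340, 60, 60]);
translate([60, 0, 360]) cube([340, 60, 60]);
translate([60, 0, 540]) cube([340, 60, 60]);
translate([60, 0, 720]) cube([340, 60, 60]);
translate([60, 0, 900]) cube([340, 60, 60]);
translate([60, 0, 1080]) cube([340, 60, 60]);
translate([400, 0, 0]) cube([60, 60, 1380]);


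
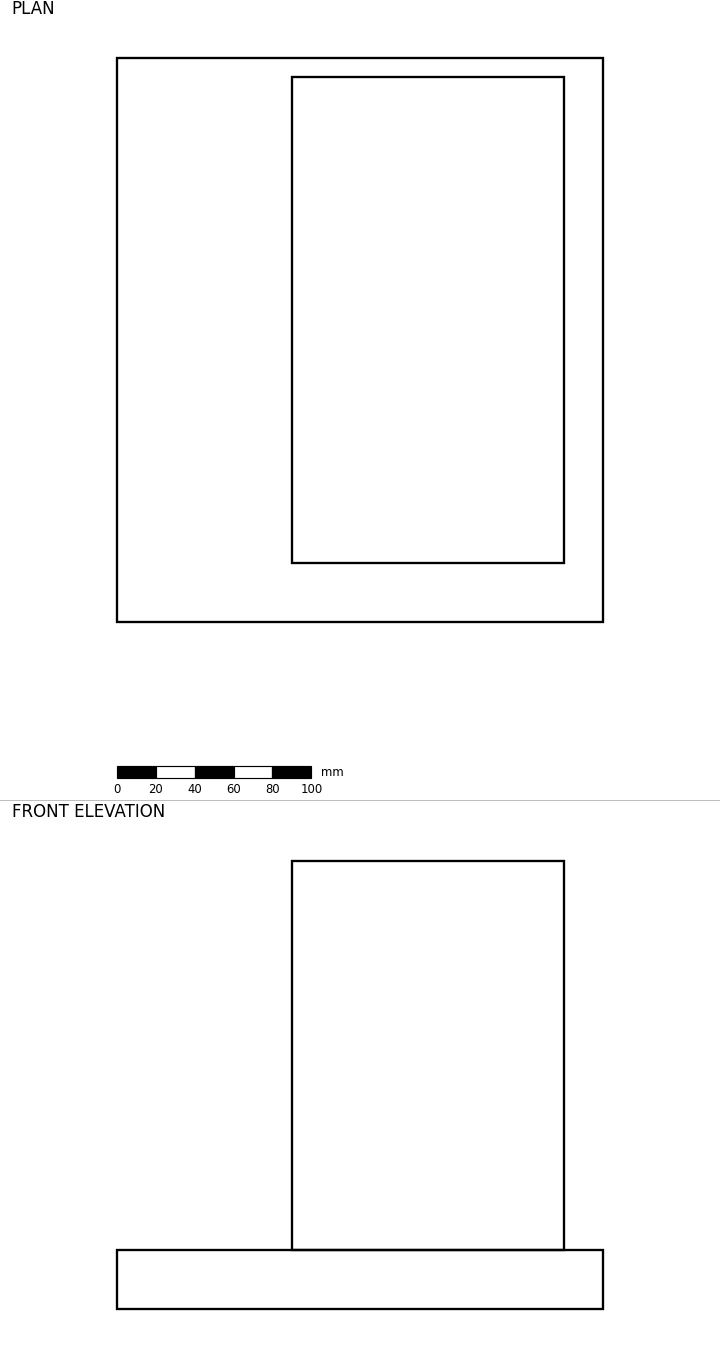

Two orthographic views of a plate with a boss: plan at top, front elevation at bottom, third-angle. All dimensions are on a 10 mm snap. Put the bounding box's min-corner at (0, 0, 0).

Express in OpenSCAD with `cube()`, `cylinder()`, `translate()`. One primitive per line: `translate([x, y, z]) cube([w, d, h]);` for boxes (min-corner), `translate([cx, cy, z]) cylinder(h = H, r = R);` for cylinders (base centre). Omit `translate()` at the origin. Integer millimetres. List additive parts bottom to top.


cube([250, 290, 30]);
translate([90, 30, 30]) cube([140, 250, 200]);


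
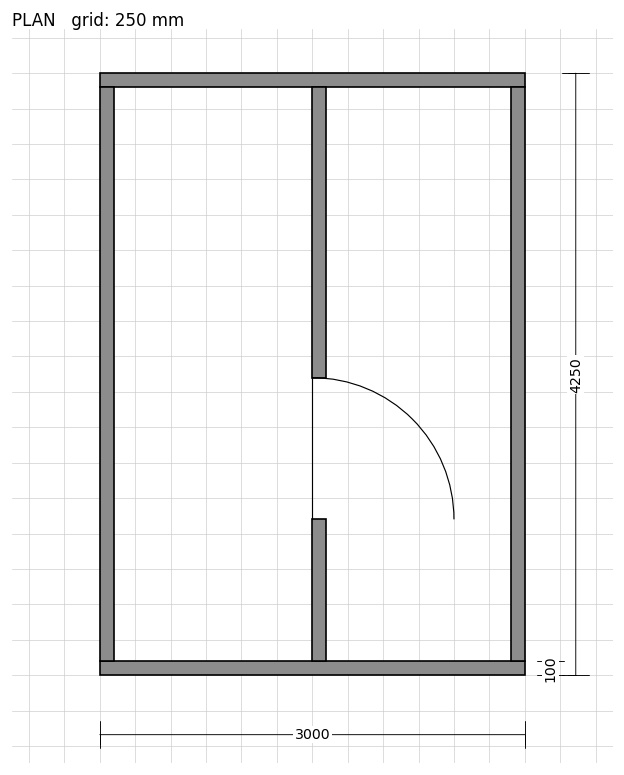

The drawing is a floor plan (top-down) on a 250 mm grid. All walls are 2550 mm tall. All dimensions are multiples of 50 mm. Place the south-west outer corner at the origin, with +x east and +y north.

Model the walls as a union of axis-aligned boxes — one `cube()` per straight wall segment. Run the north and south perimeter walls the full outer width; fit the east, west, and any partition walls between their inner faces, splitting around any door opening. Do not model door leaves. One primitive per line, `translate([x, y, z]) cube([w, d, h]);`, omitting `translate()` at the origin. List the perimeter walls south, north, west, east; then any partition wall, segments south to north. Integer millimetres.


cube([3000, 100, 2550]);
translate([0, 4150, 0]) cube([3000, 100, 2550]);
translate([0, 100, 0]) cube([100, 4050, 2550]);
translate([2900, 100, 0]) cube([100, 4050, 2550]);
translate([1500, 100, 0]) cube([100, 1000, 2550]);
translate([1500, 2100, 0]) cube([100, 2050, 2550]);


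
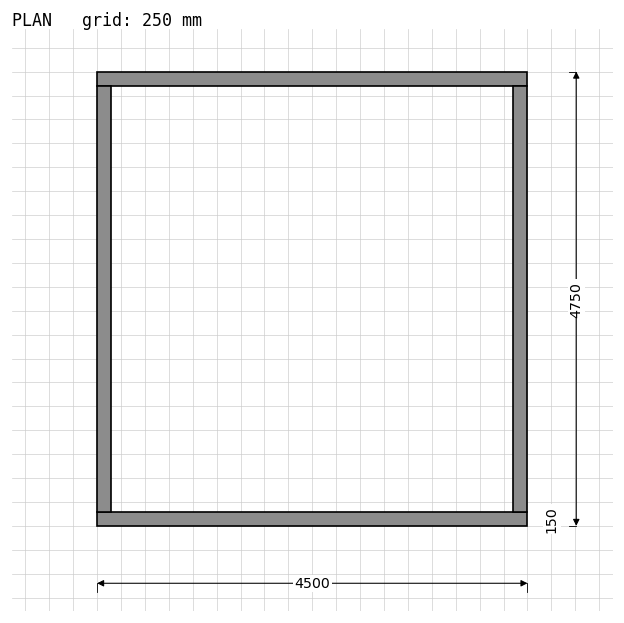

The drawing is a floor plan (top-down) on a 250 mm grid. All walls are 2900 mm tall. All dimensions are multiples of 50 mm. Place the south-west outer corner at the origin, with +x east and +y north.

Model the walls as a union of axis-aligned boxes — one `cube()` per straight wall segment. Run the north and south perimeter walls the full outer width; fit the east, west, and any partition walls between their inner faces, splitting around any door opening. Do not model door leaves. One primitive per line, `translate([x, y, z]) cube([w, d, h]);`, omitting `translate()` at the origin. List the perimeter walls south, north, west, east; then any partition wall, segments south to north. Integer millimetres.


cube([4500, 150, 2900]);
translate([0, 4600, 0]) cube([4500, 150, 2900]);
translate([0, 150, 0]) cube([150, 4450, 2900]);
translate([4350, 150, 0]) cube([150, 4450, 2900]);


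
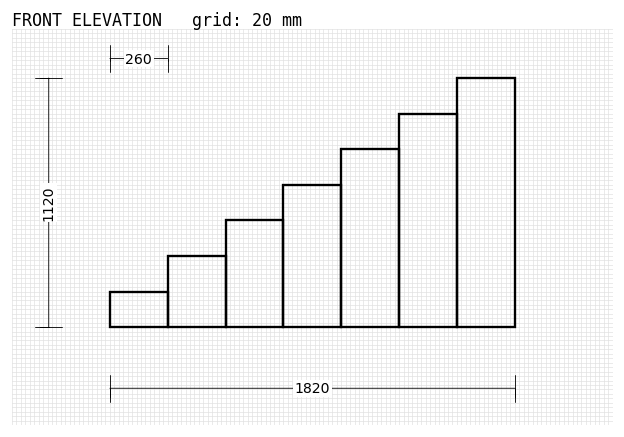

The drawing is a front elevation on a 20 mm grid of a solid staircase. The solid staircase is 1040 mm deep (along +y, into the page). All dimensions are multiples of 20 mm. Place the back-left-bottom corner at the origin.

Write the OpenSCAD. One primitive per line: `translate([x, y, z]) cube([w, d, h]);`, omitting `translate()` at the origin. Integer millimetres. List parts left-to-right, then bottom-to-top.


cube([260, 1040, 160]);
translate([260, 0, 0]) cube([260, 1040, 320]);
translate([520, 0, 0]) cube([260, 1040, 480]);
translate([780, 0, 0]) cube([260, 1040, 640]);
translate([1040, 0, 0]) cube([260, 1040, 800]);
translate([1300, 0, 0]) cube([260, 1040, 960]);
translate([1560, 0, 0]) cube([260, 1040, 1120]);


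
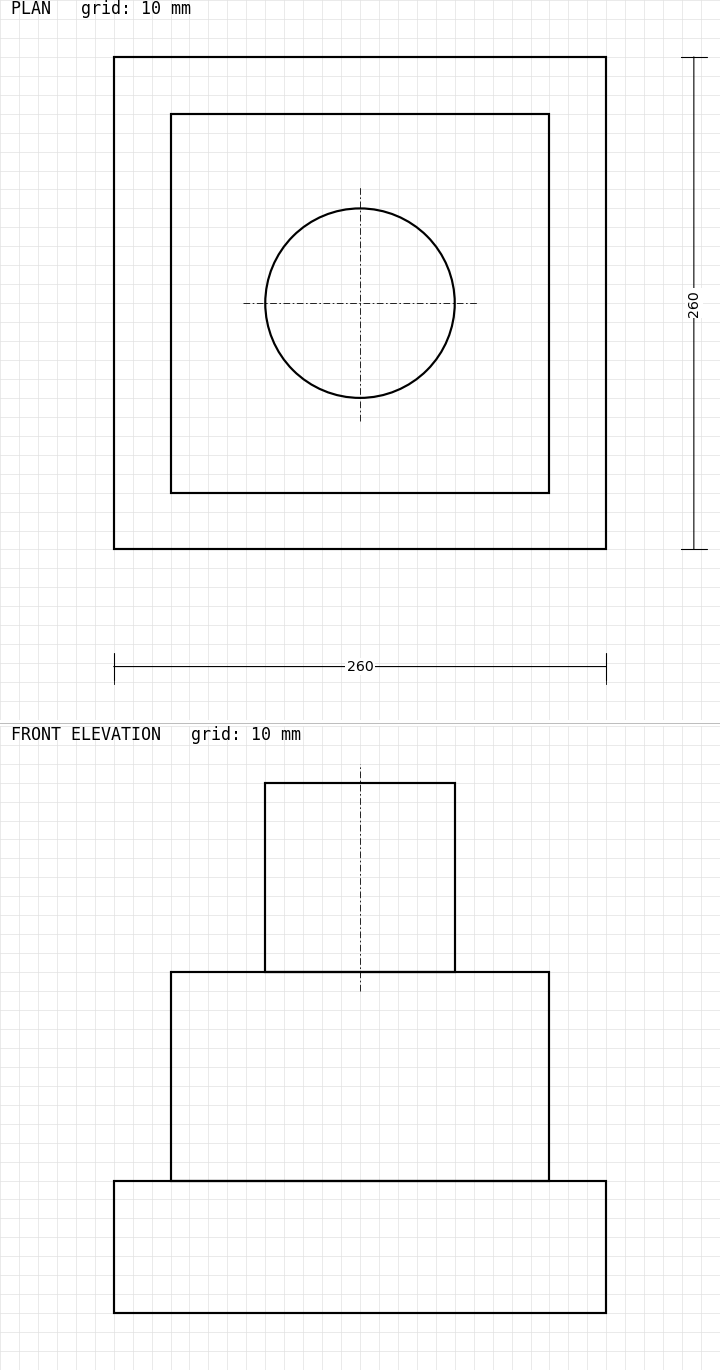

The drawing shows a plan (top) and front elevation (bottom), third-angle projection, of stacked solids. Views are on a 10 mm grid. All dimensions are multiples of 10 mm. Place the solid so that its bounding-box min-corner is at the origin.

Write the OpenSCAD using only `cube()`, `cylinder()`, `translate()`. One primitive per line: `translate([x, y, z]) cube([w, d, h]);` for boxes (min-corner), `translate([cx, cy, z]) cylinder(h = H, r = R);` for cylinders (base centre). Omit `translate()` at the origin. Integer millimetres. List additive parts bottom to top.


cube([260, 260, 70]);
translate([30, 30, 70]) cube([200, 200, 110]);
translate([130, 130, 180]) cylinder(h = 100, r = 50);
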